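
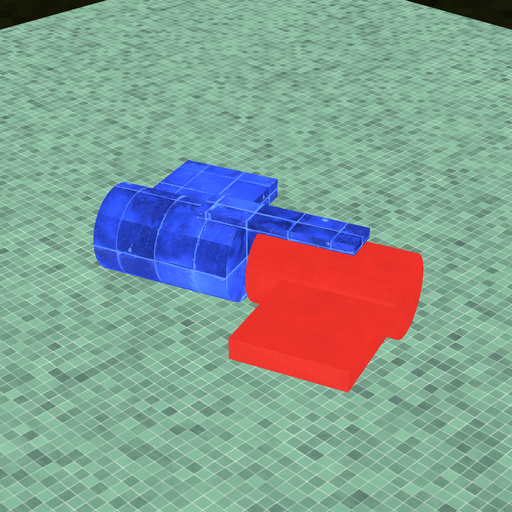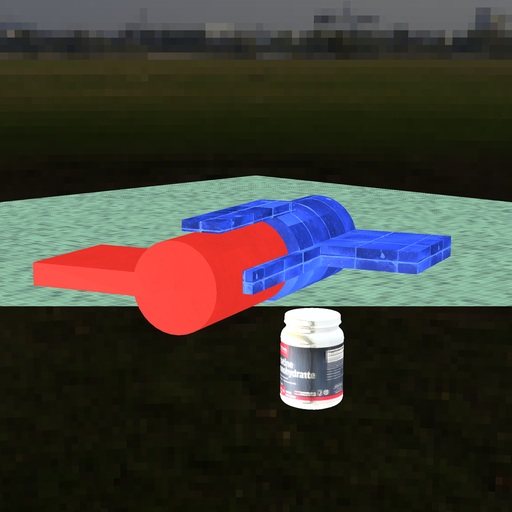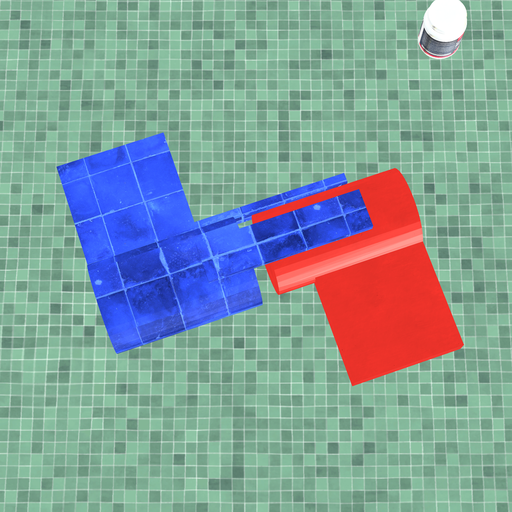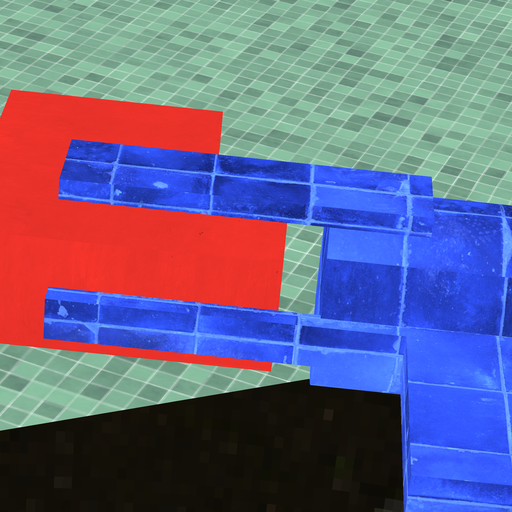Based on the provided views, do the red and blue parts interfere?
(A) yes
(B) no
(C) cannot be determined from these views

(B) no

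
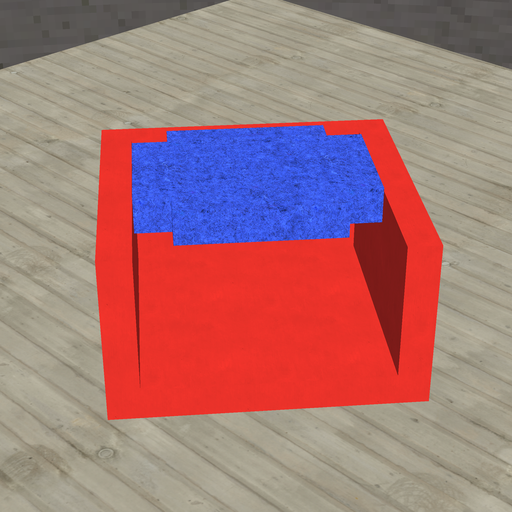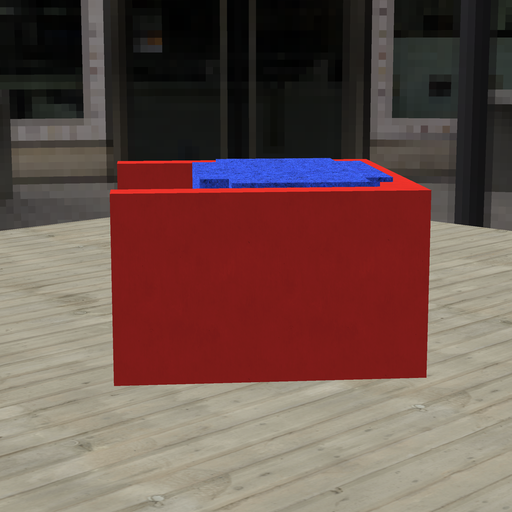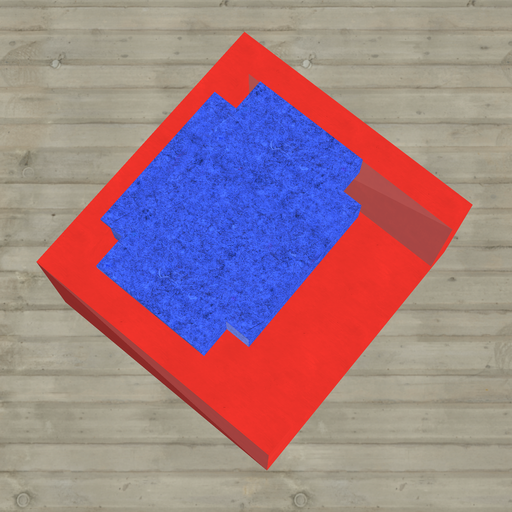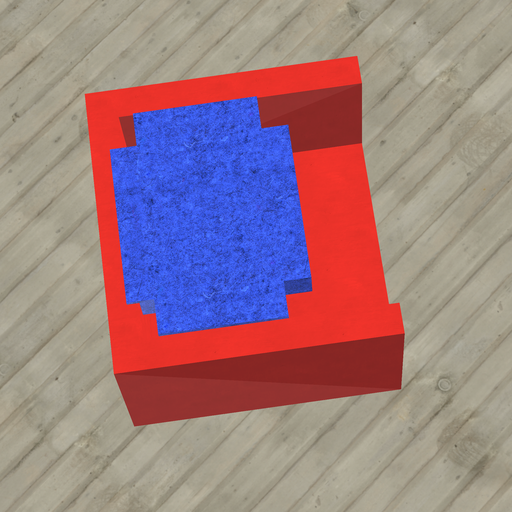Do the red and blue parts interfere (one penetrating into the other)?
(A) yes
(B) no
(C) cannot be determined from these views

(A) yes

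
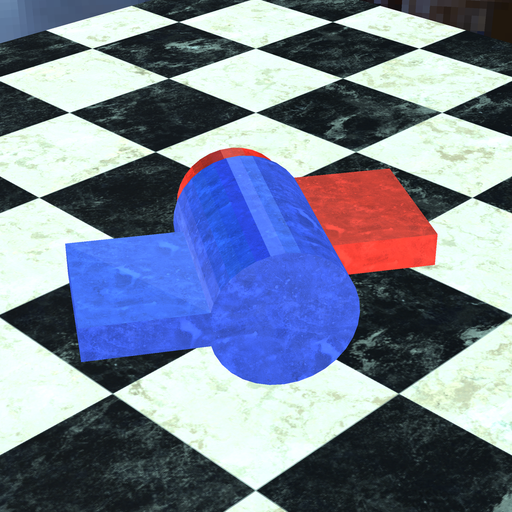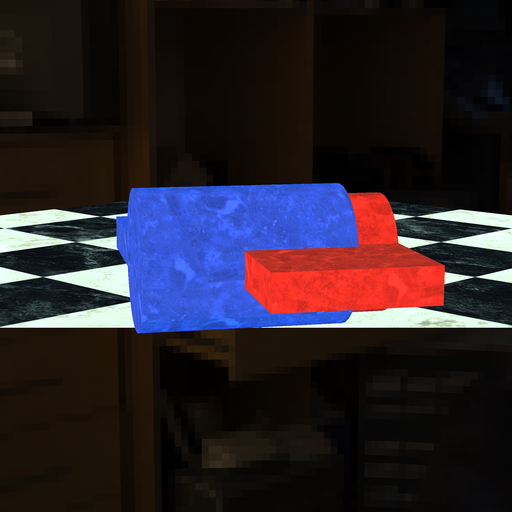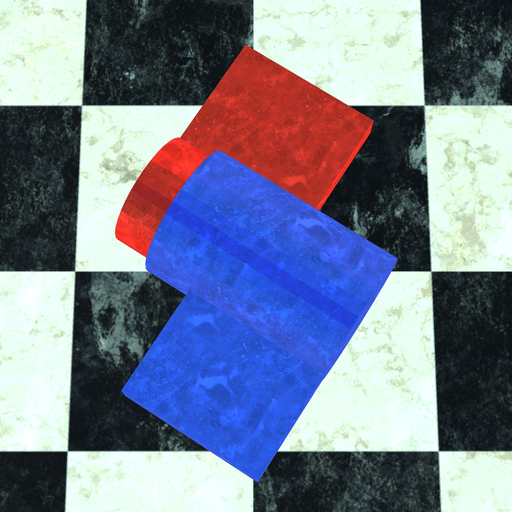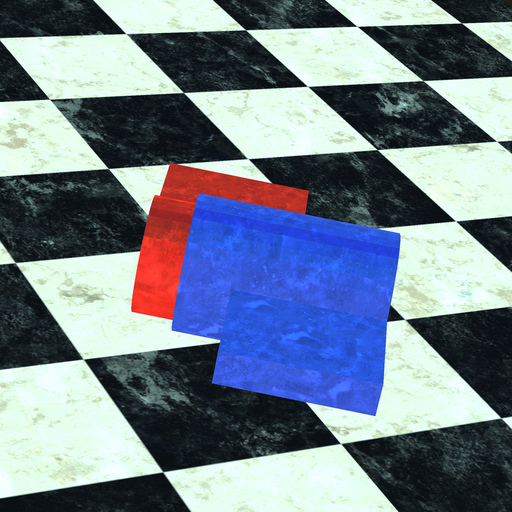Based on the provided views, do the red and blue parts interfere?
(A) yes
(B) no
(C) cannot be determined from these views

(A) yes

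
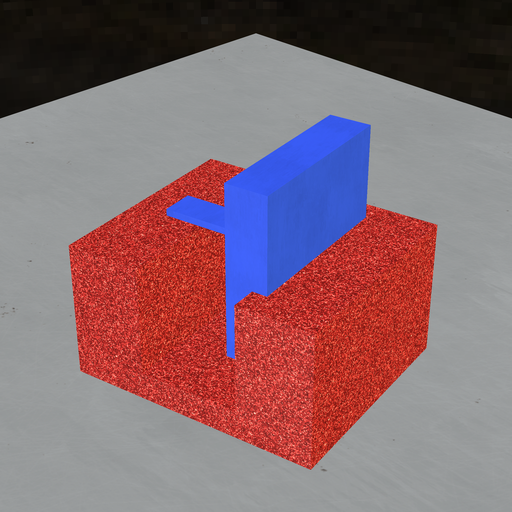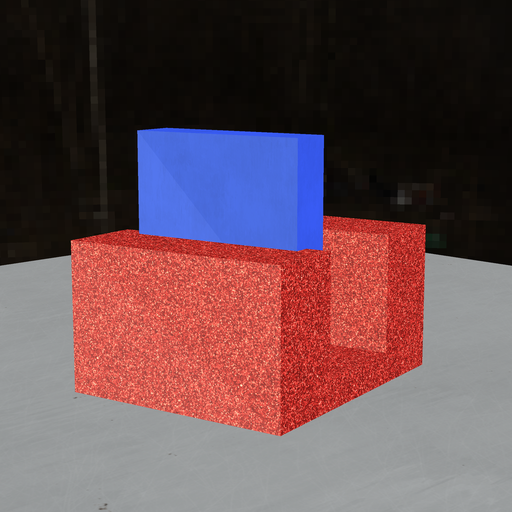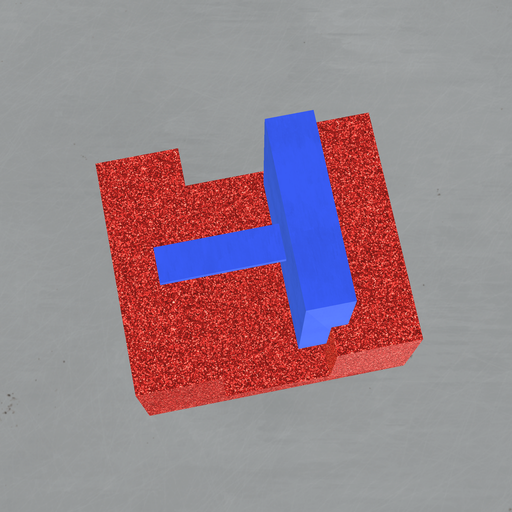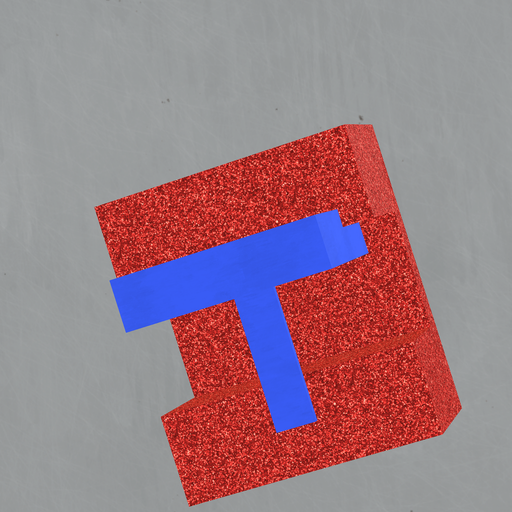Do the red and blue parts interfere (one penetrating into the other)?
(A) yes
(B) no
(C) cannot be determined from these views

(A) yes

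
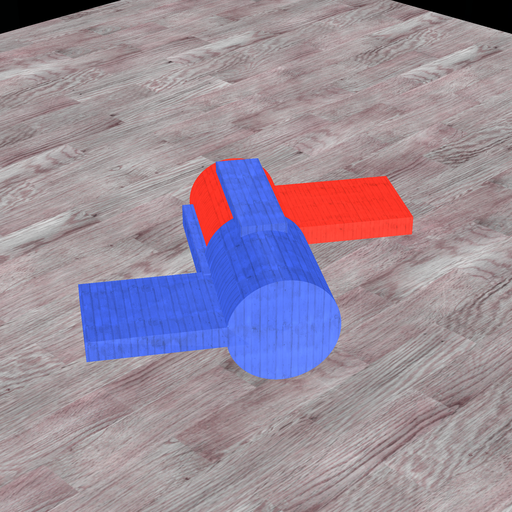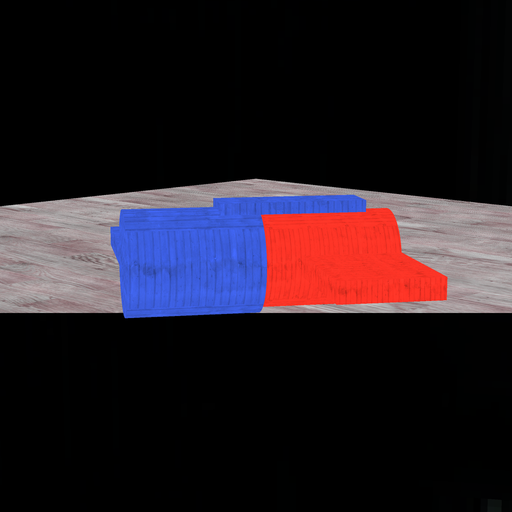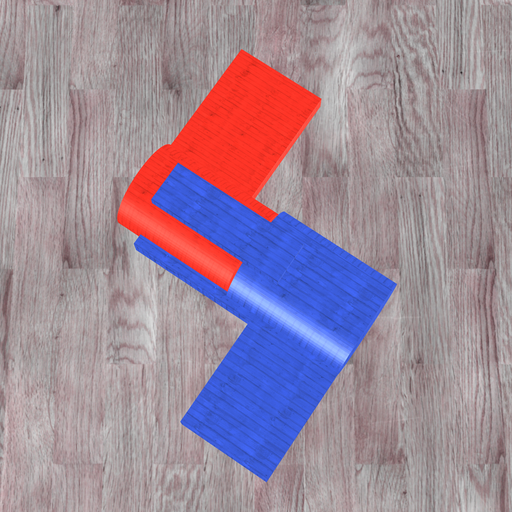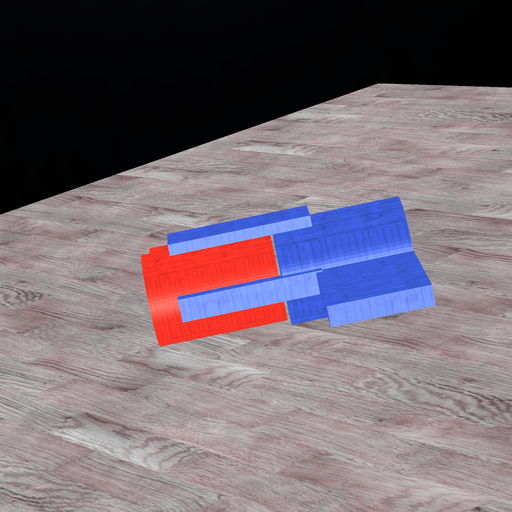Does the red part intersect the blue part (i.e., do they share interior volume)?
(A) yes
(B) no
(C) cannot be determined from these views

(B) no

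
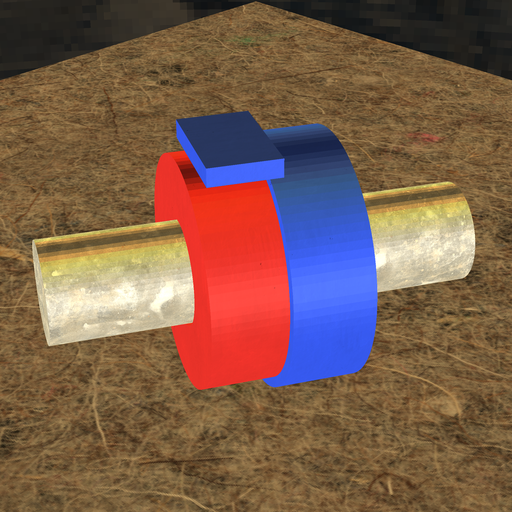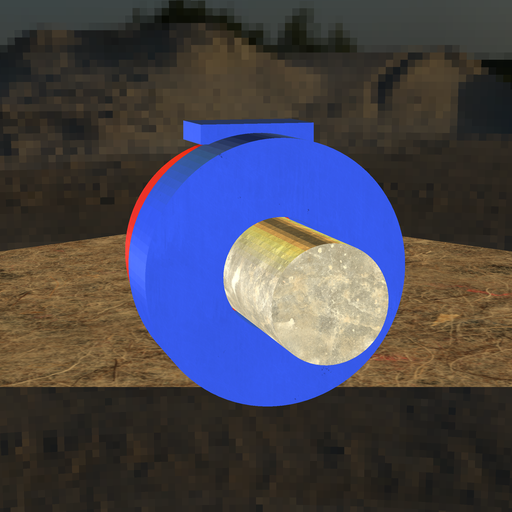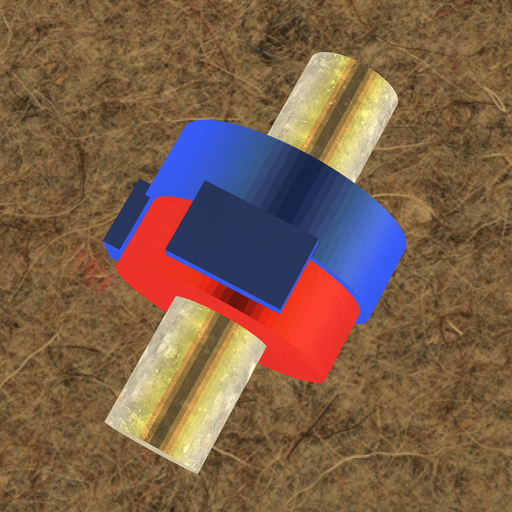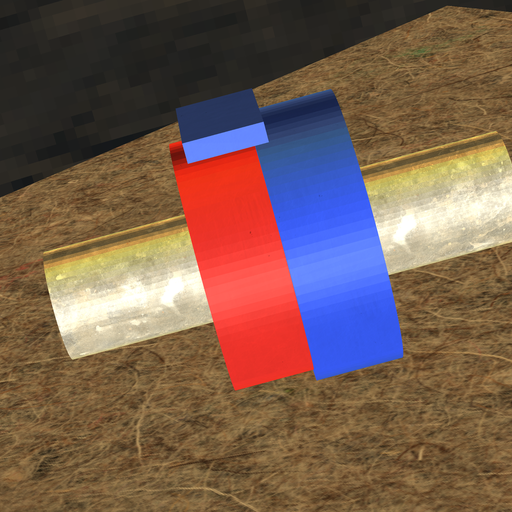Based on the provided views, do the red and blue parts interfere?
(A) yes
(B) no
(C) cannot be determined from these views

(A) yes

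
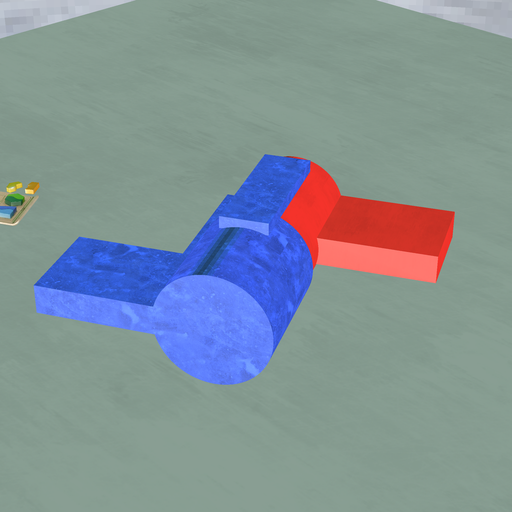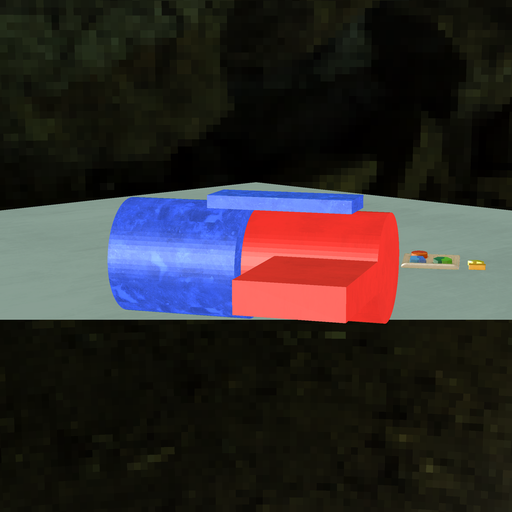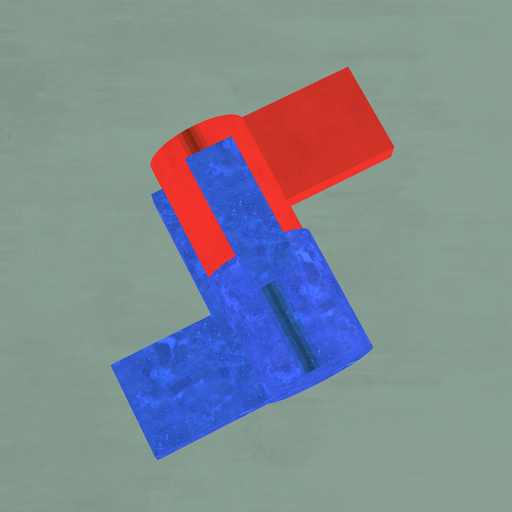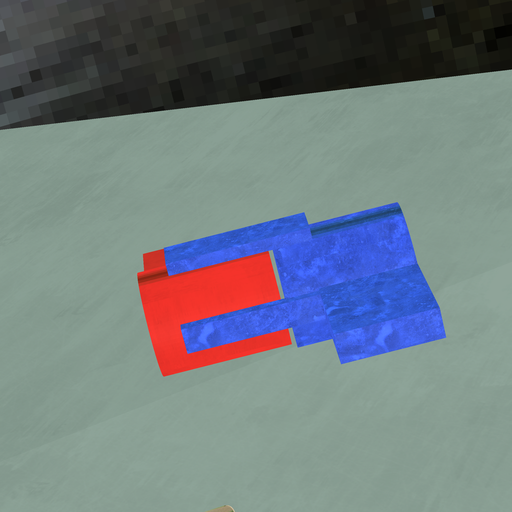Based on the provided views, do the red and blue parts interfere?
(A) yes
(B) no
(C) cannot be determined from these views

(B) no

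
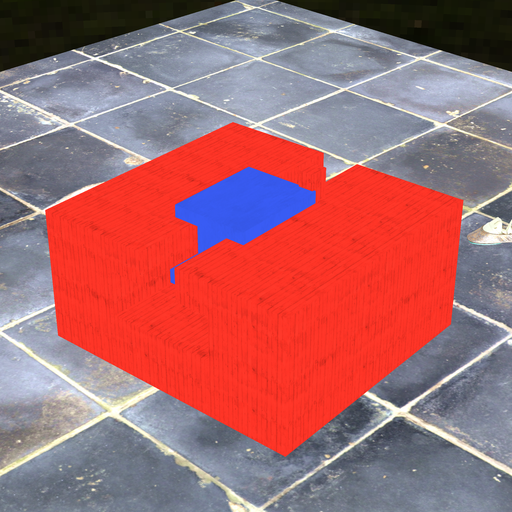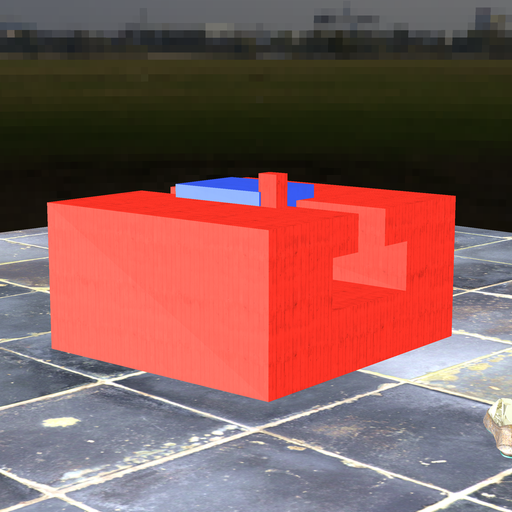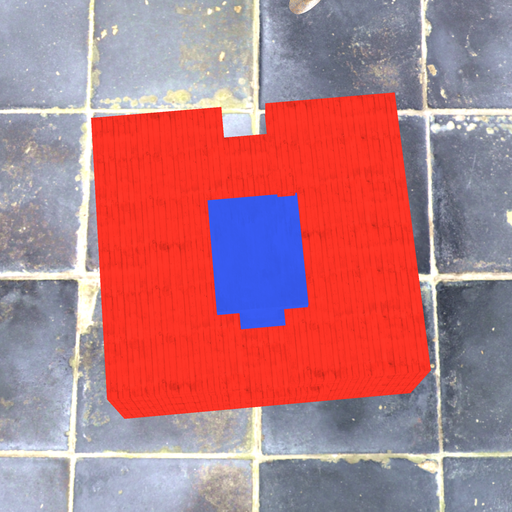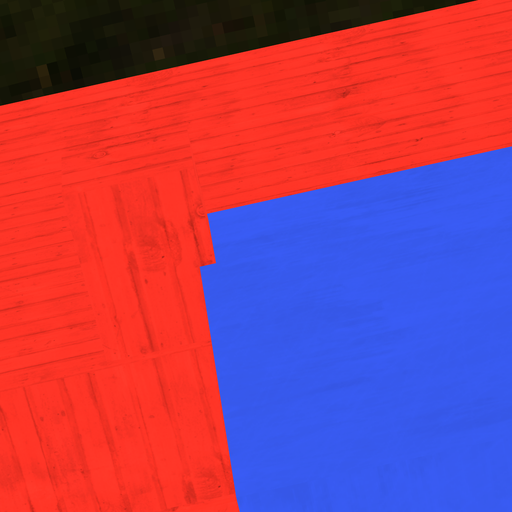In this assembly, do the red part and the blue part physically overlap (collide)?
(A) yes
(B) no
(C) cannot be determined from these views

(A) yes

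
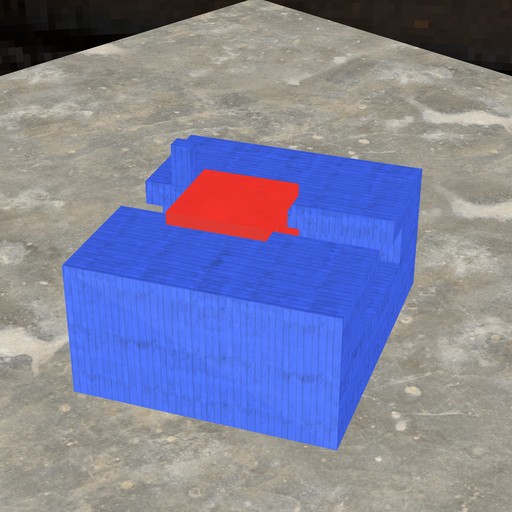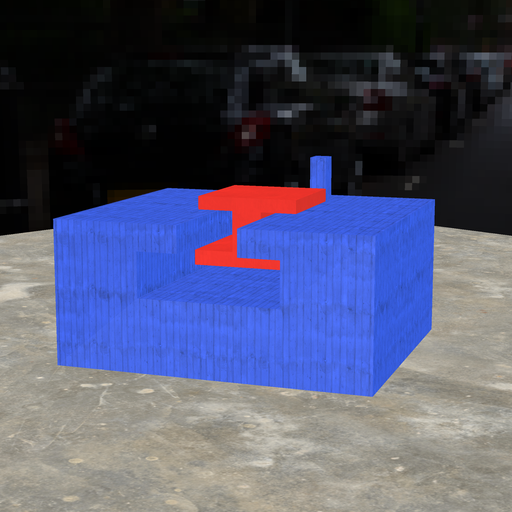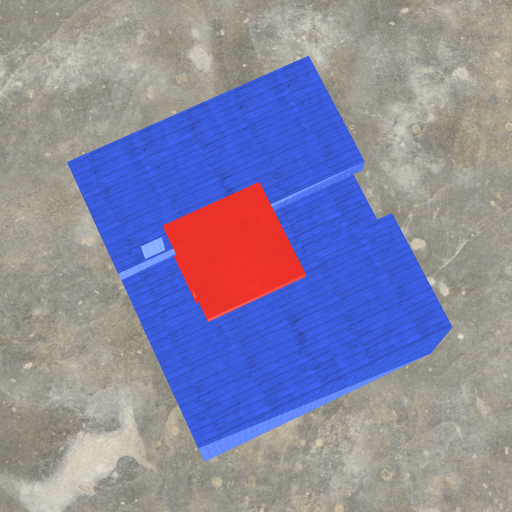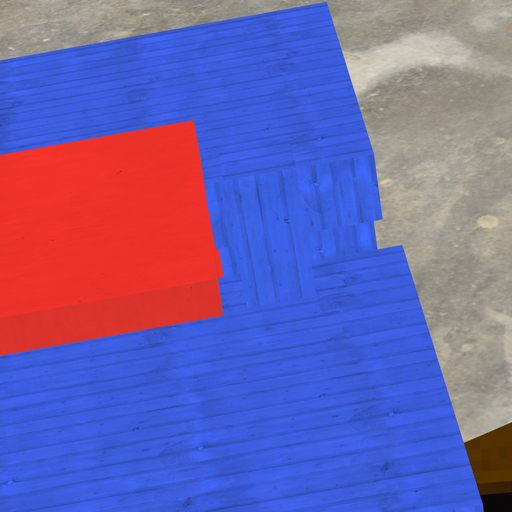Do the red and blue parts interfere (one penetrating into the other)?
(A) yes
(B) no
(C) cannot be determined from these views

(B) no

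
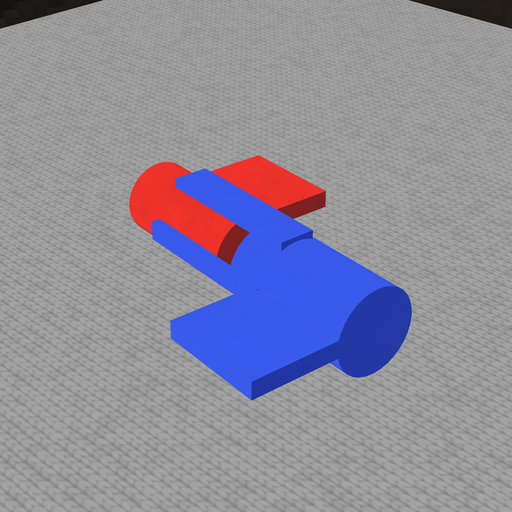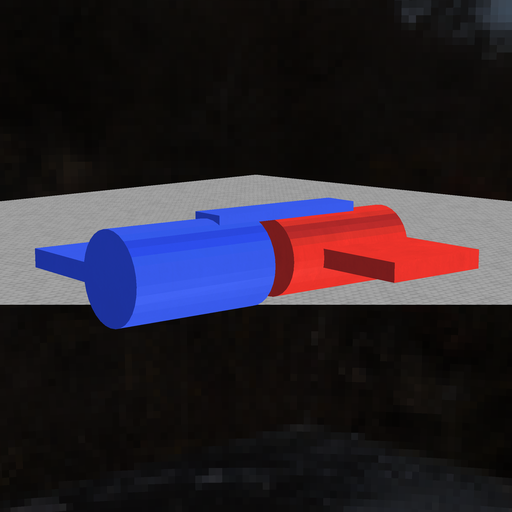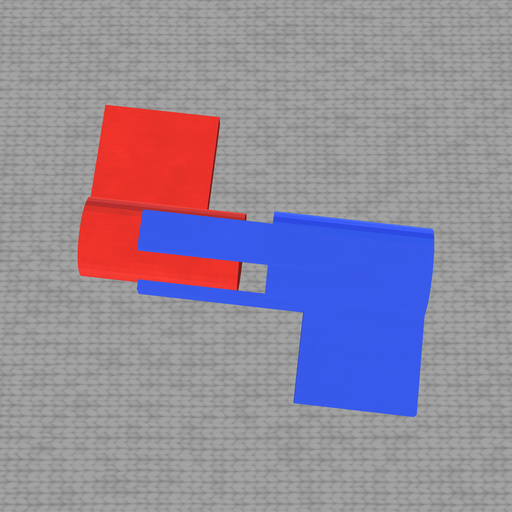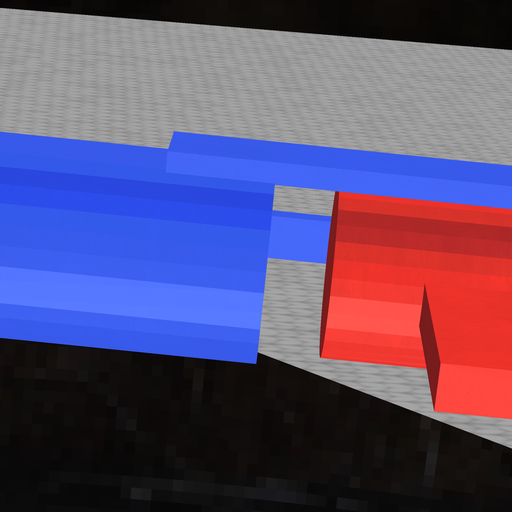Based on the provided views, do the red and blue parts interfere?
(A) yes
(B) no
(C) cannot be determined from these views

(B) no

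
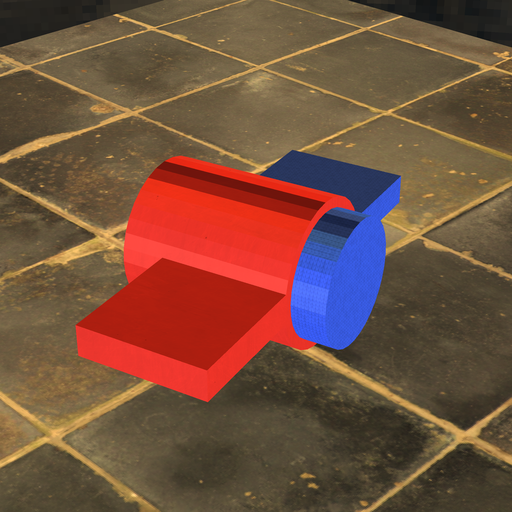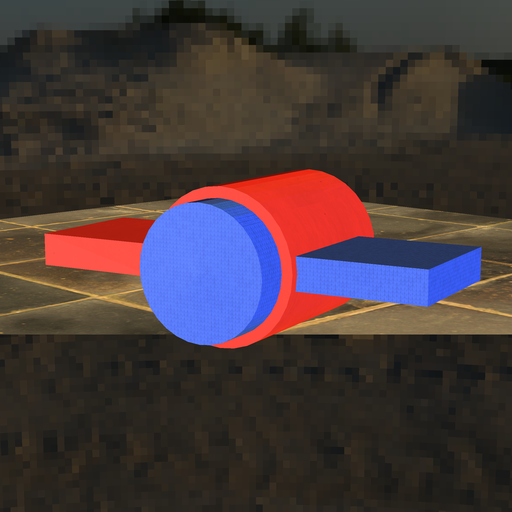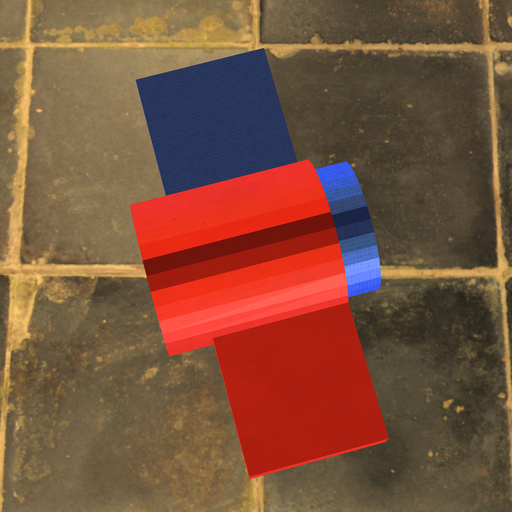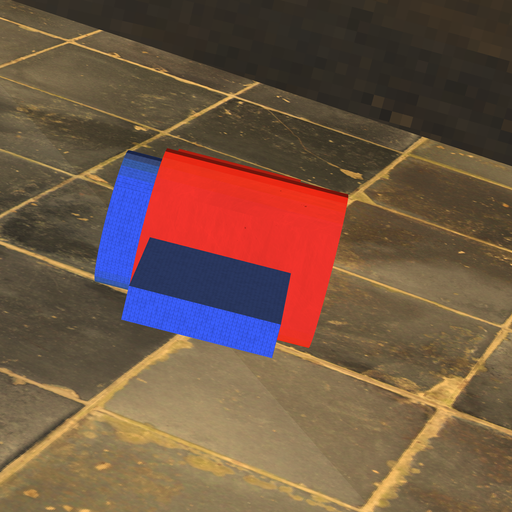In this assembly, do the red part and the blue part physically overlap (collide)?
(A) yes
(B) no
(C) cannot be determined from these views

(A) yes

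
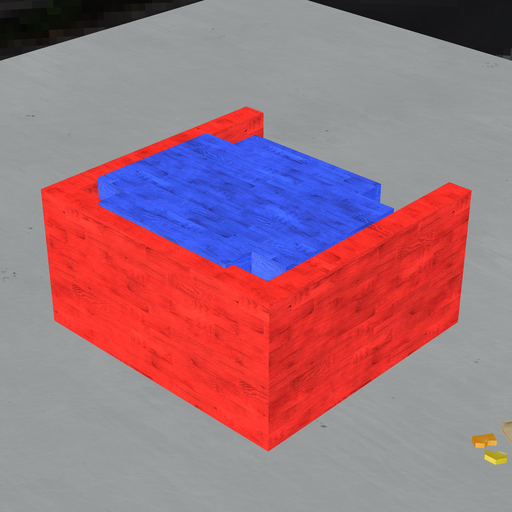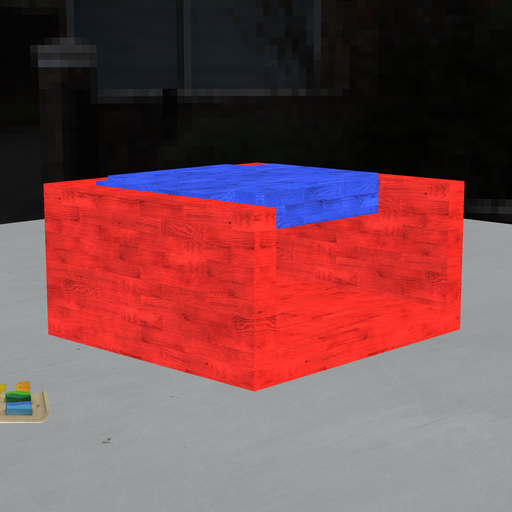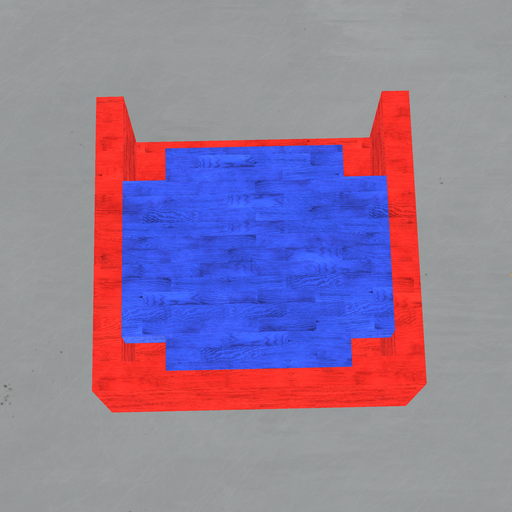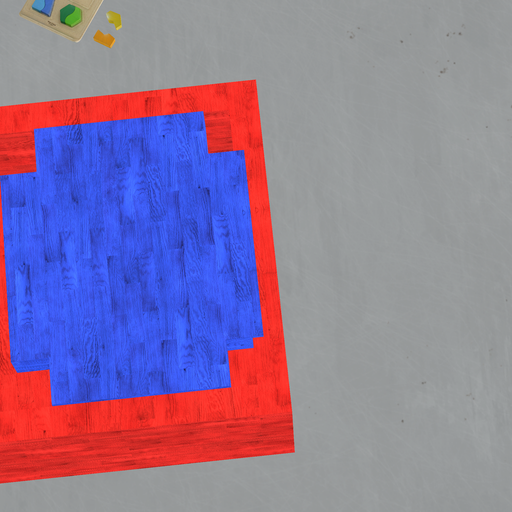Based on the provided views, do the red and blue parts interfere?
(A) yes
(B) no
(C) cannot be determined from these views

(A) yes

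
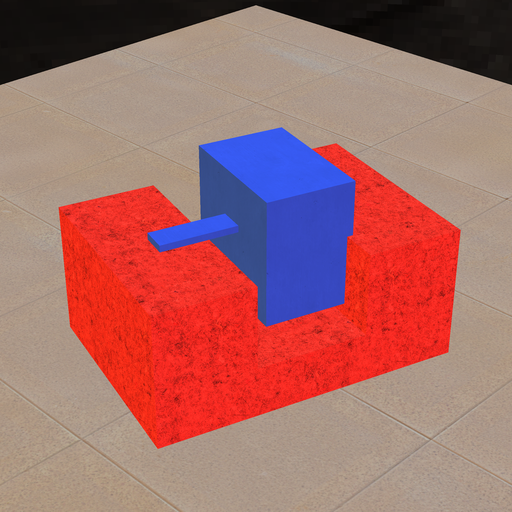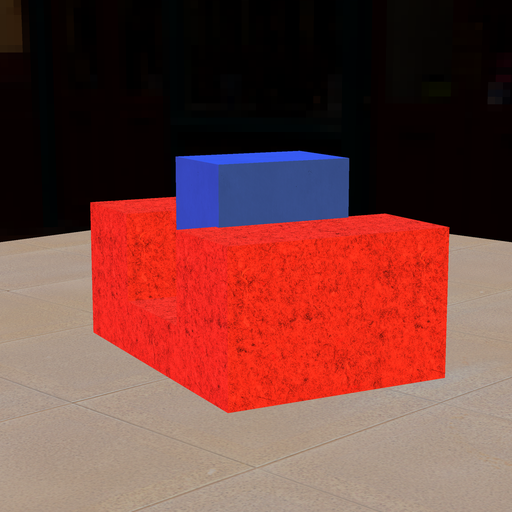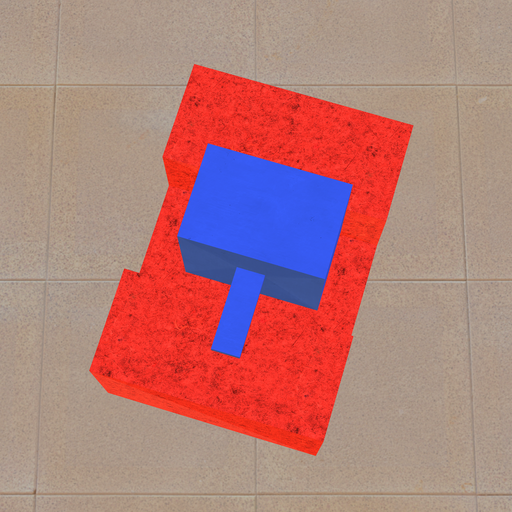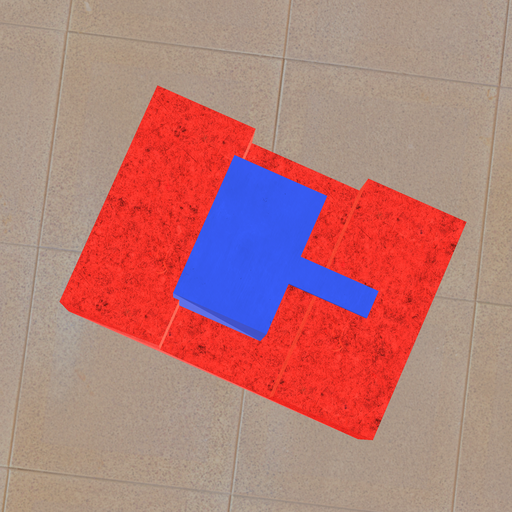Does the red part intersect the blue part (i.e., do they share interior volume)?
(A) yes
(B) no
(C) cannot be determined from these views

(A) yes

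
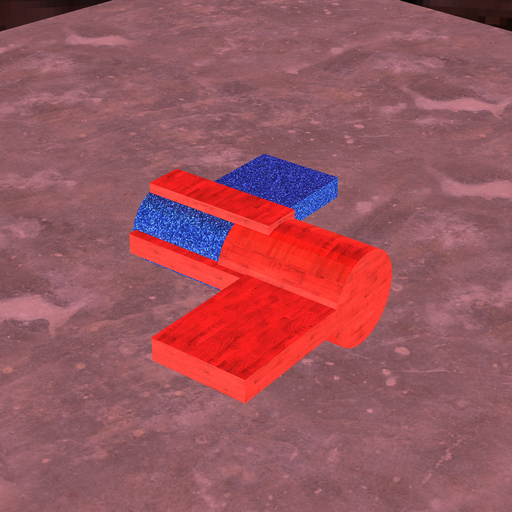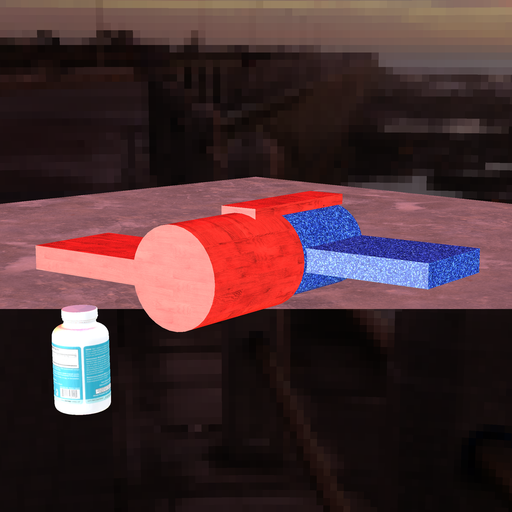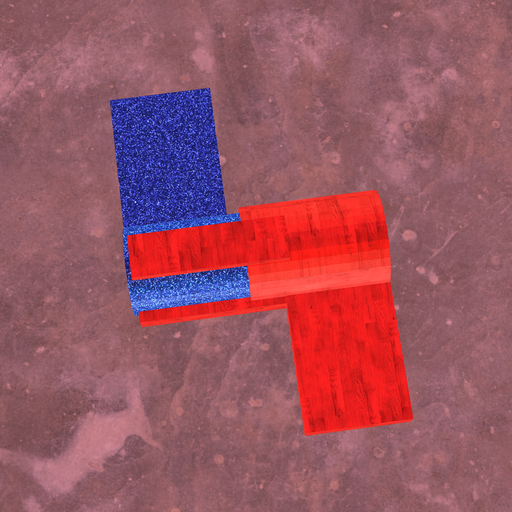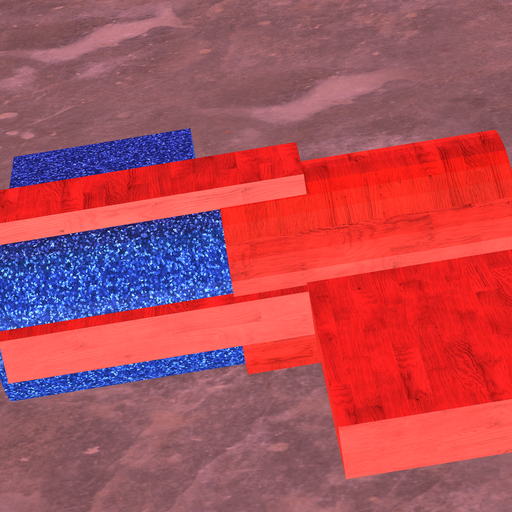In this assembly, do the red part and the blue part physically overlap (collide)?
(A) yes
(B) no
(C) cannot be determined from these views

(A) yes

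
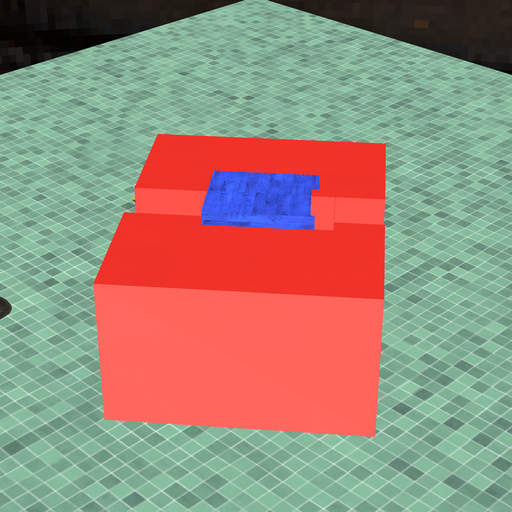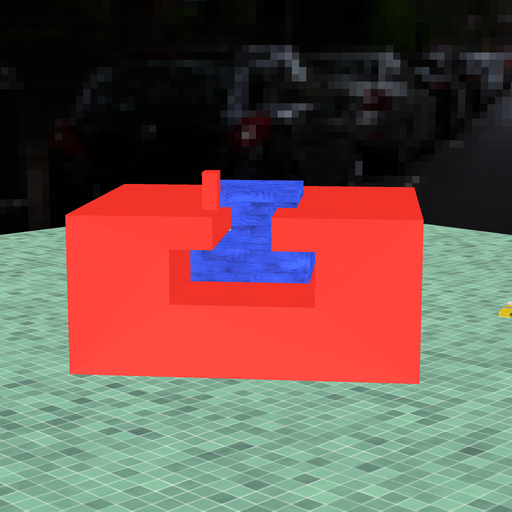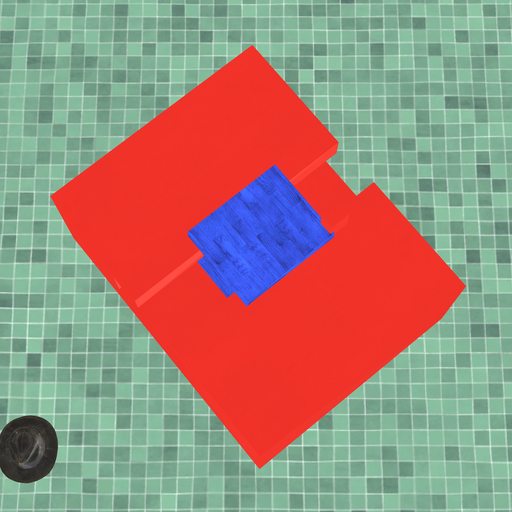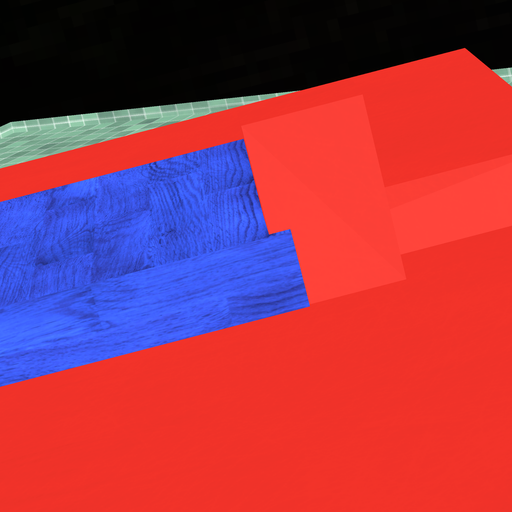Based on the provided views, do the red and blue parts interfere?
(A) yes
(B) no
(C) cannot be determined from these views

(A) yes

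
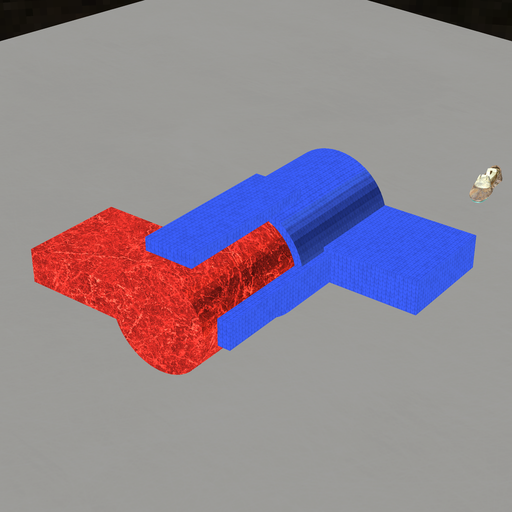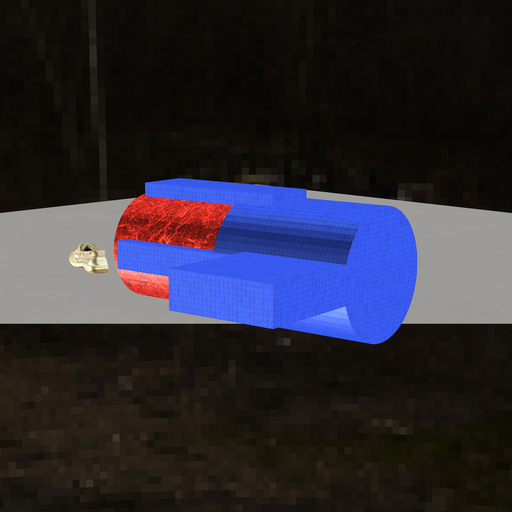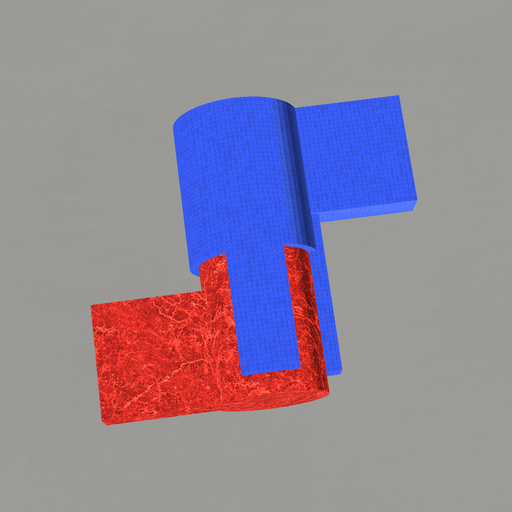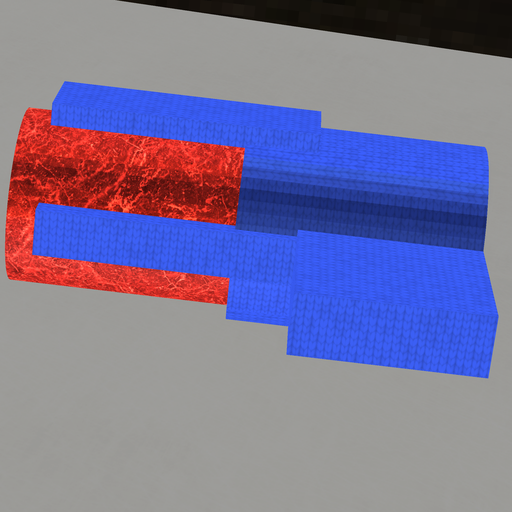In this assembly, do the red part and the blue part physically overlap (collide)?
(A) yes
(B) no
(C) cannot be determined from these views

(A) yes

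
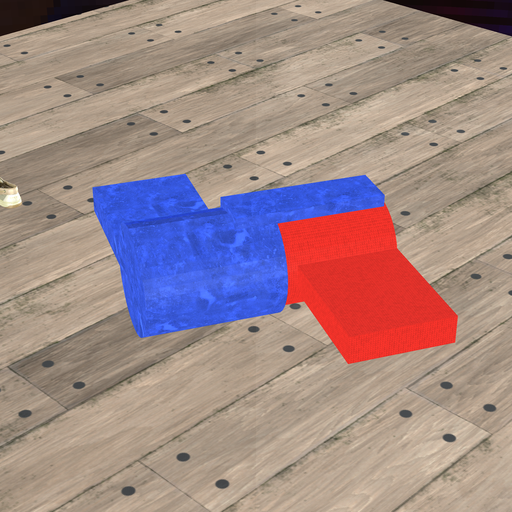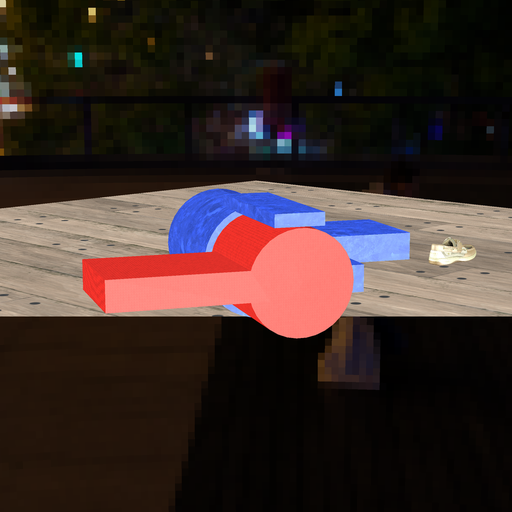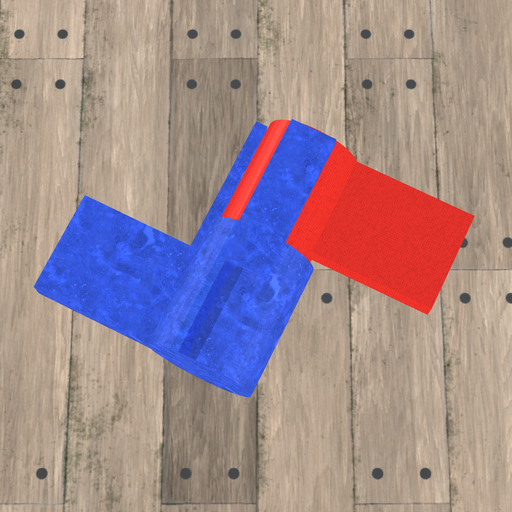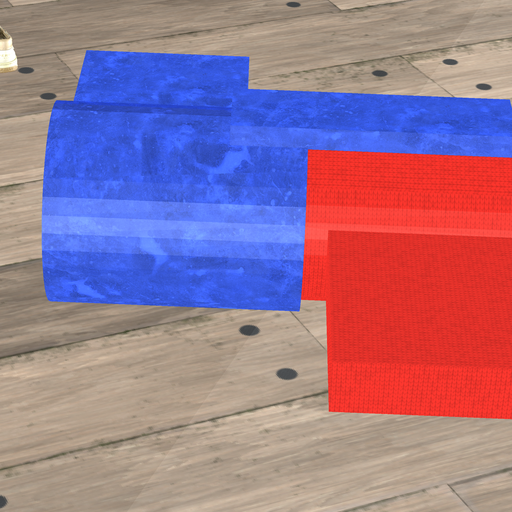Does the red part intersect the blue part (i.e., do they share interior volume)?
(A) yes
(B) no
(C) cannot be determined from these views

(A) yes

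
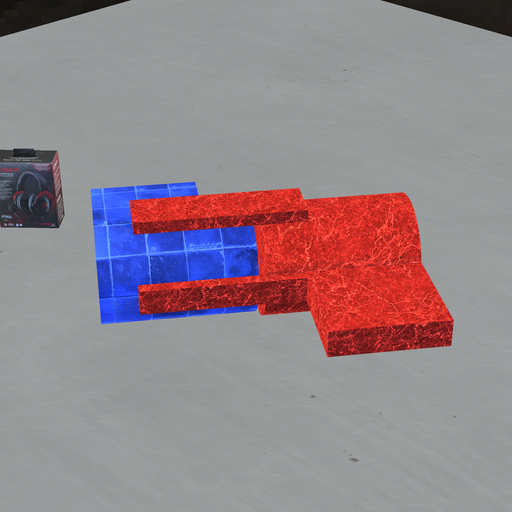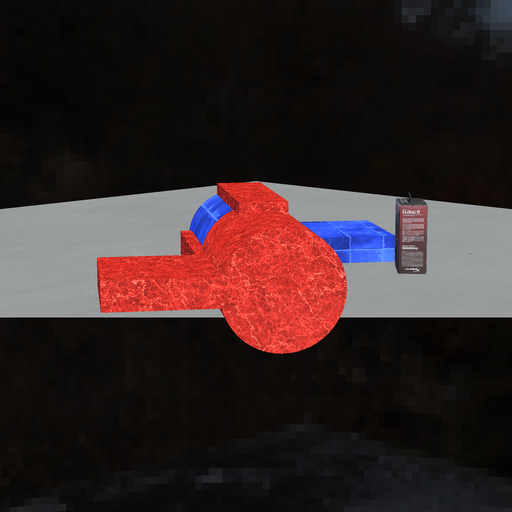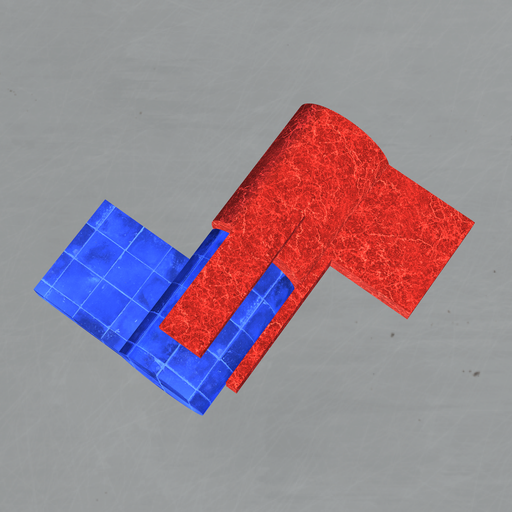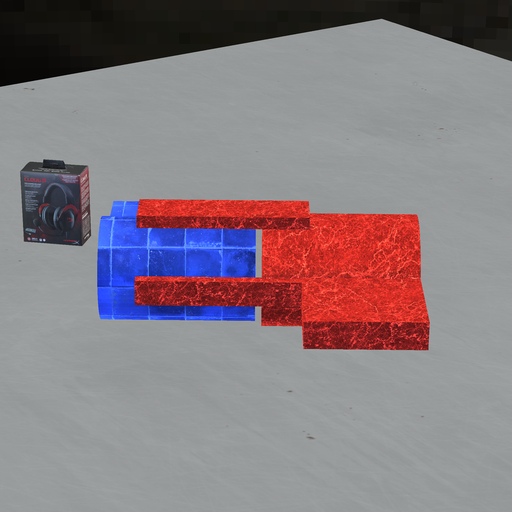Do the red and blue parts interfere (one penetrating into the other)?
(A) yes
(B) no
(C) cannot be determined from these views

(B) no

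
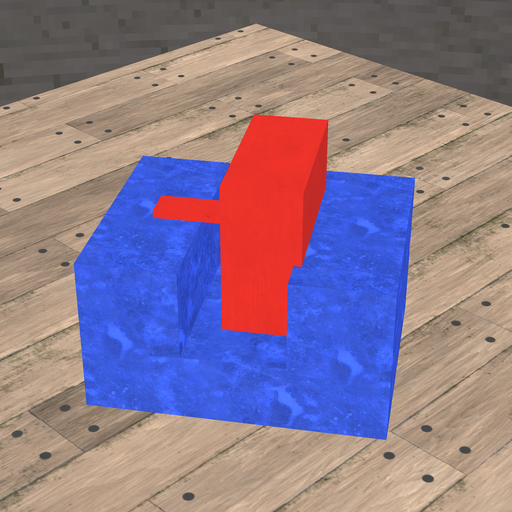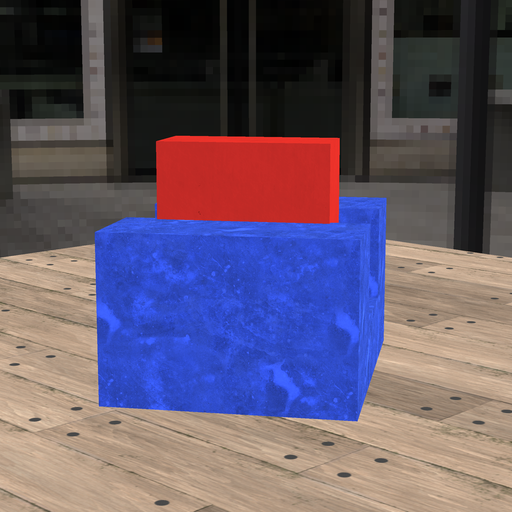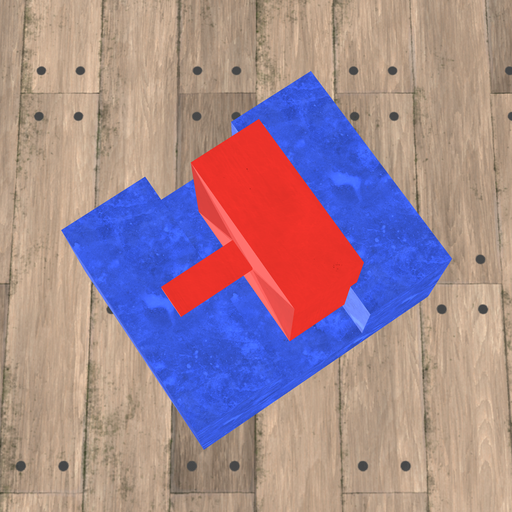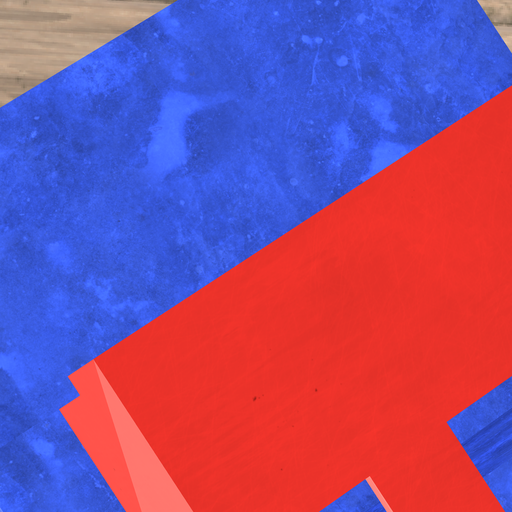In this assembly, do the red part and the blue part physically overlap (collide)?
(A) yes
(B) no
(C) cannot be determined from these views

(A) yes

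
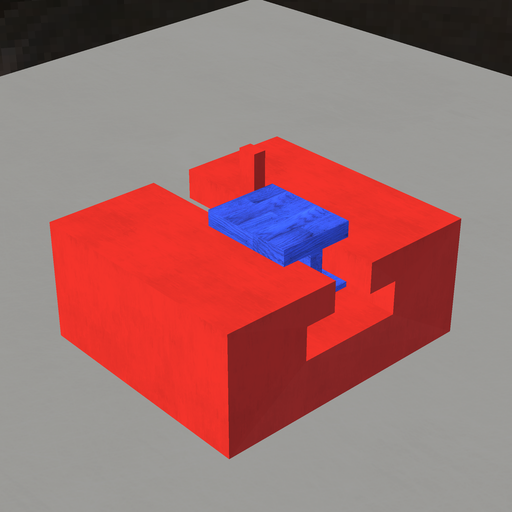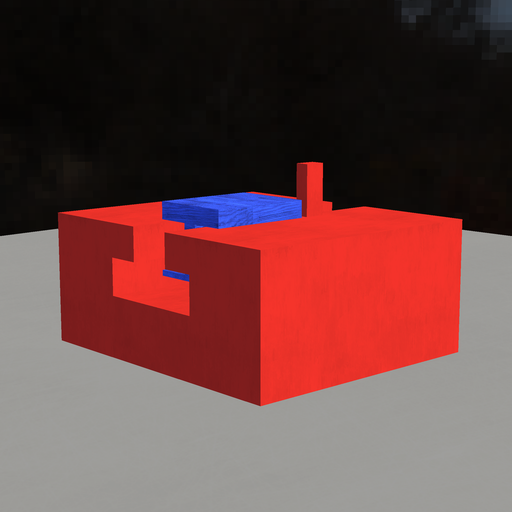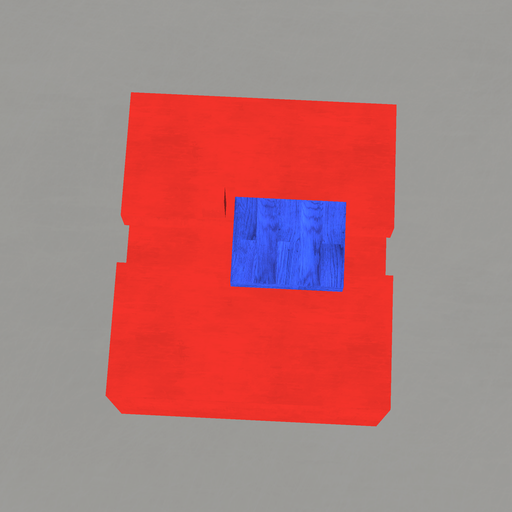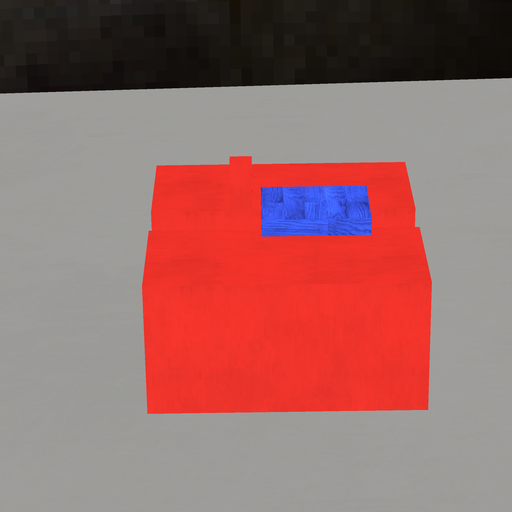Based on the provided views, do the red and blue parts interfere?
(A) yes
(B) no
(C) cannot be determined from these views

(B) no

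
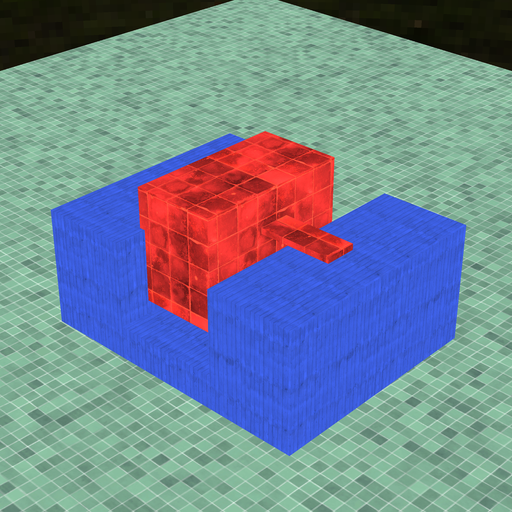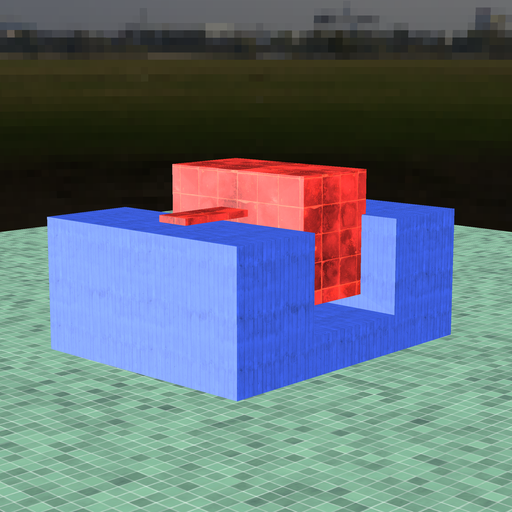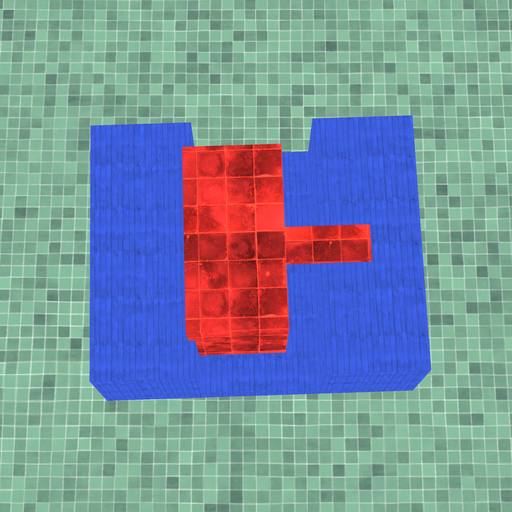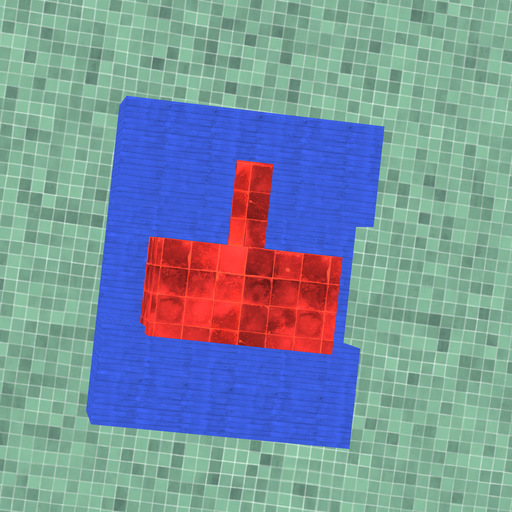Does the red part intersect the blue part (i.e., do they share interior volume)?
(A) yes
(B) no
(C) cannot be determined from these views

(A) yes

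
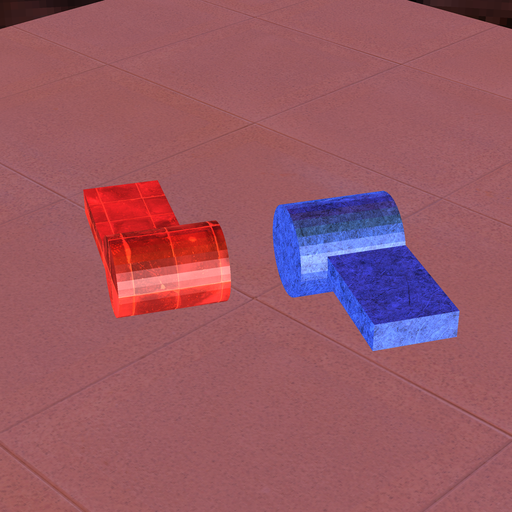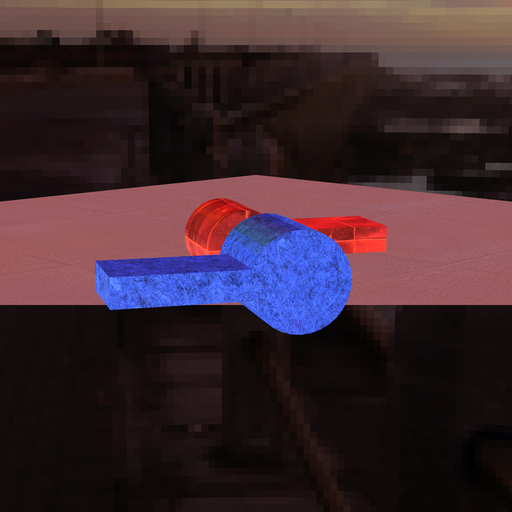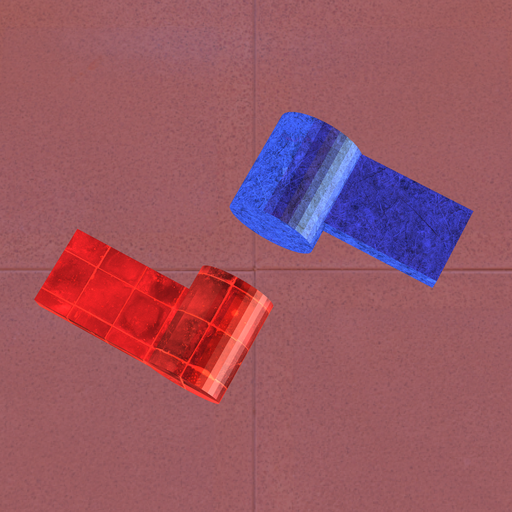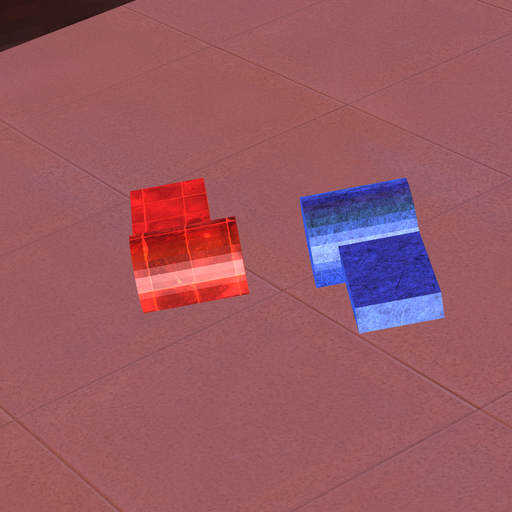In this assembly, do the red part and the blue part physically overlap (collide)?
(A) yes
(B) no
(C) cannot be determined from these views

(B) no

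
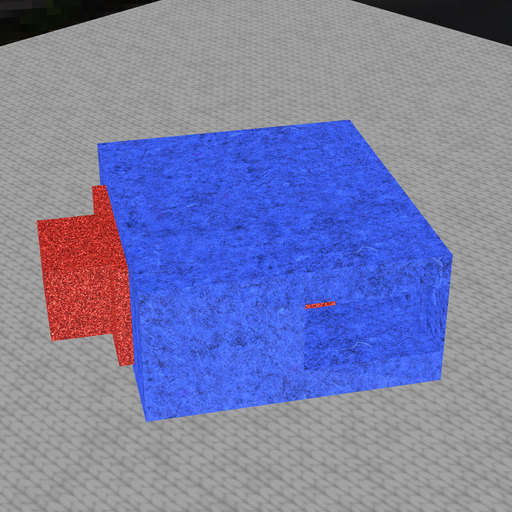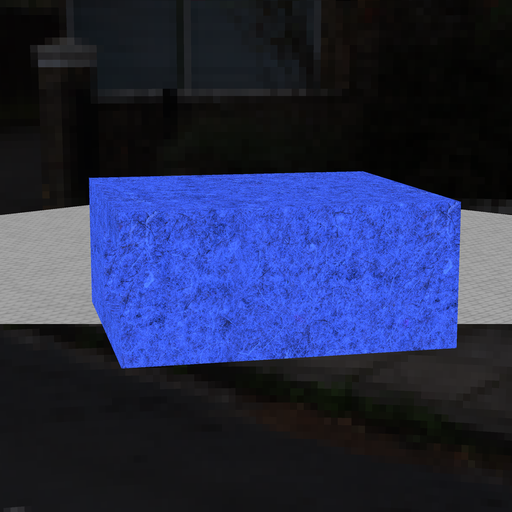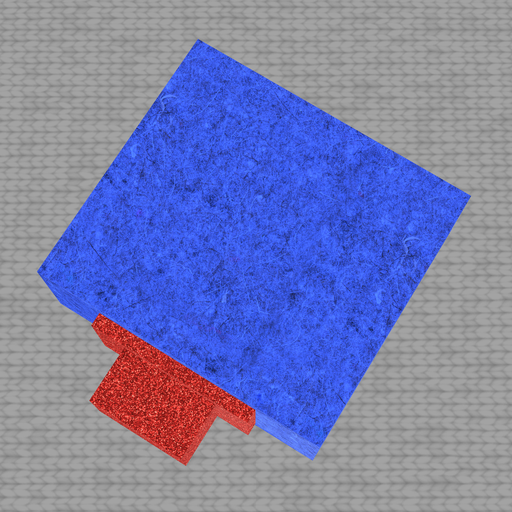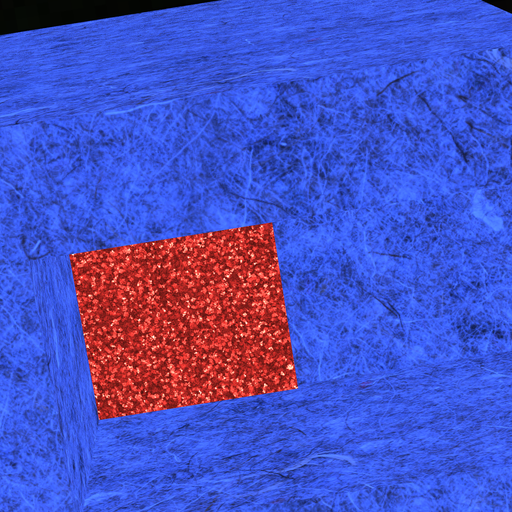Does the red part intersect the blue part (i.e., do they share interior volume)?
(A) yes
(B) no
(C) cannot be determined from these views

(A) yes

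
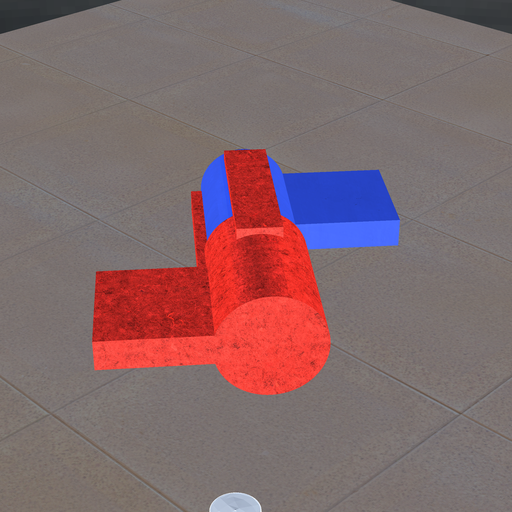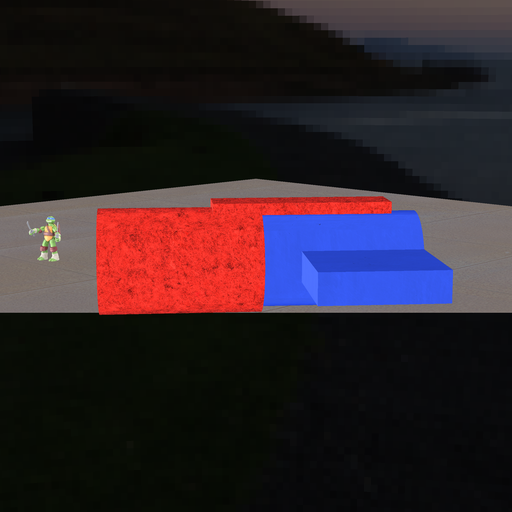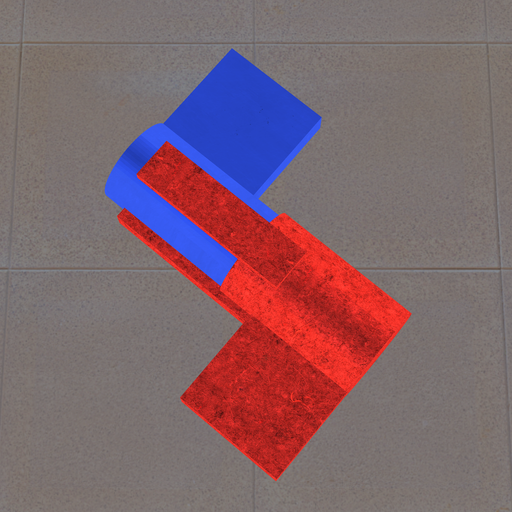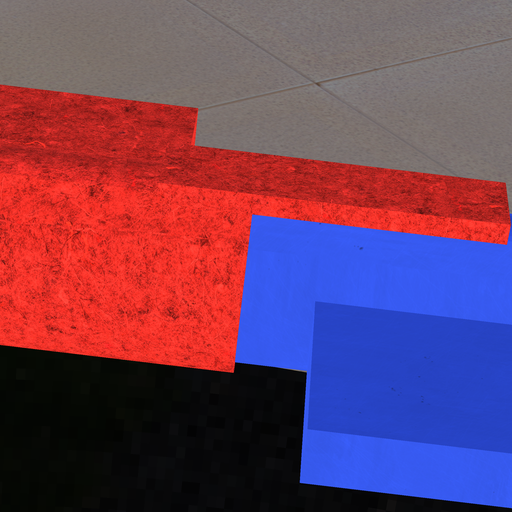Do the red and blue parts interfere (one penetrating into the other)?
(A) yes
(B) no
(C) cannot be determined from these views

(A) yes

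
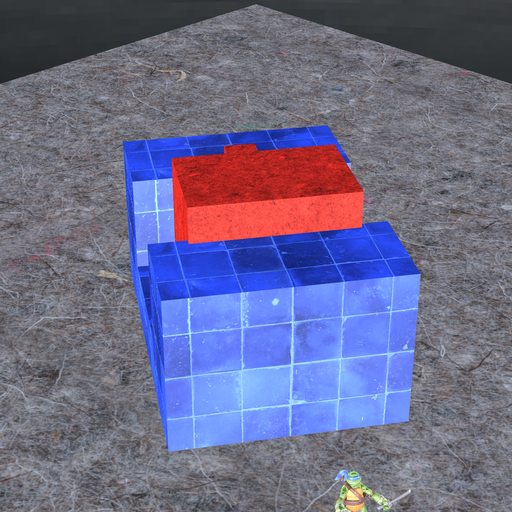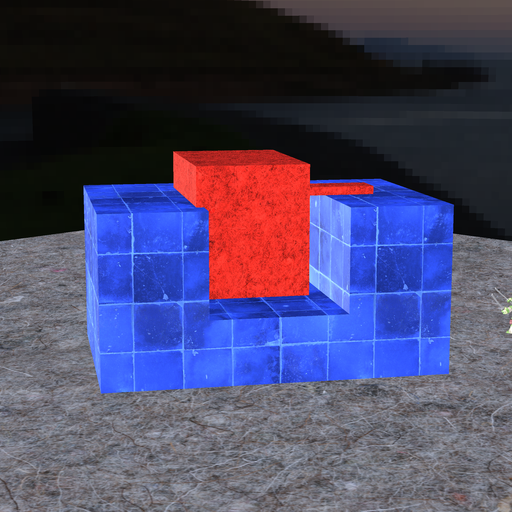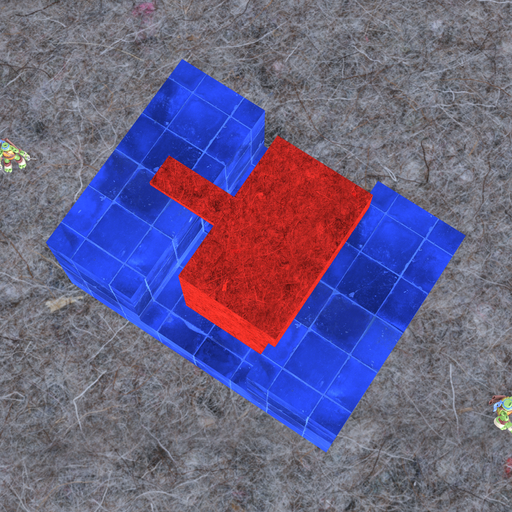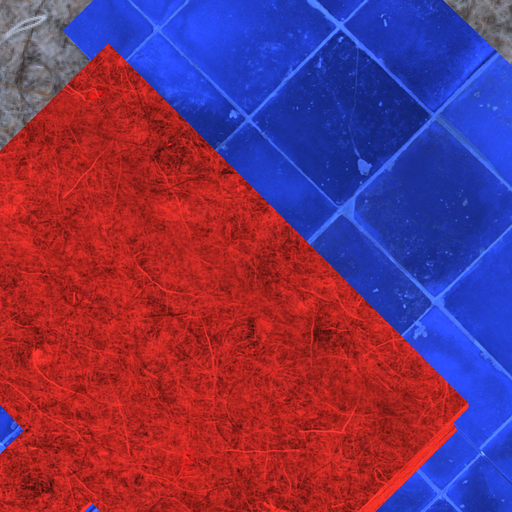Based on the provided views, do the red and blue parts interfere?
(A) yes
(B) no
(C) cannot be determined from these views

(A) yes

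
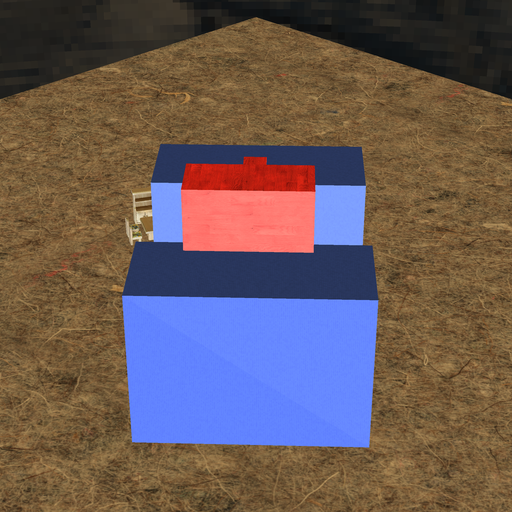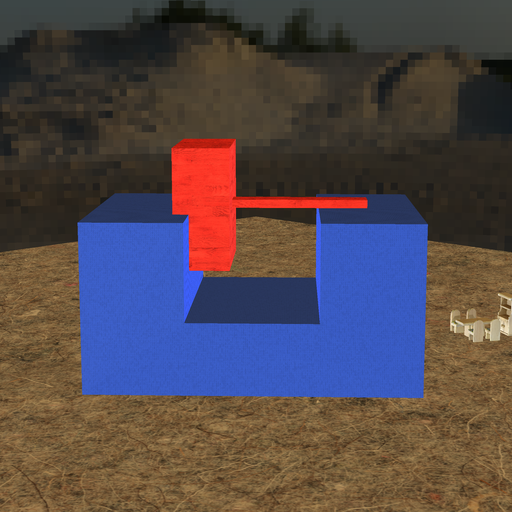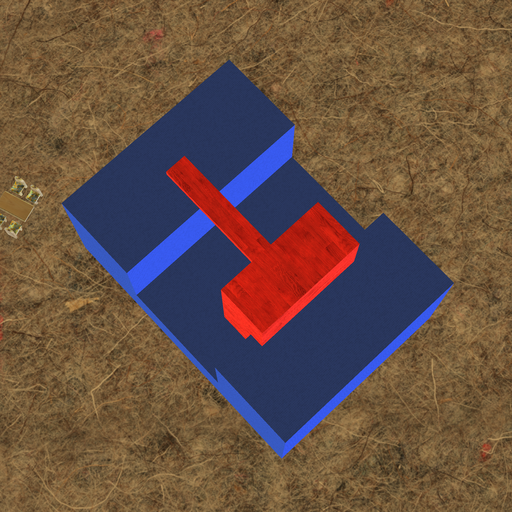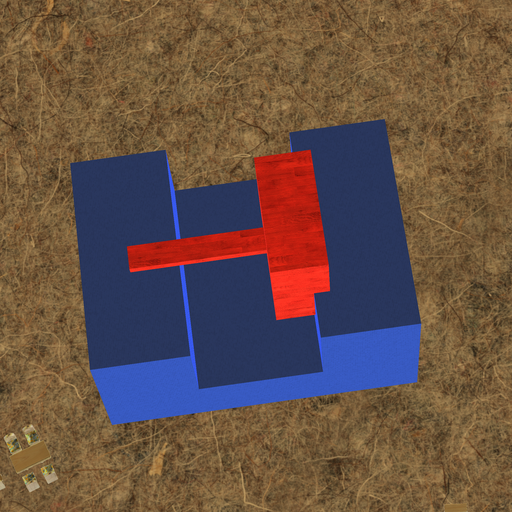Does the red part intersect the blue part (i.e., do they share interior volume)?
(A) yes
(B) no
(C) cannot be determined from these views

(A) yes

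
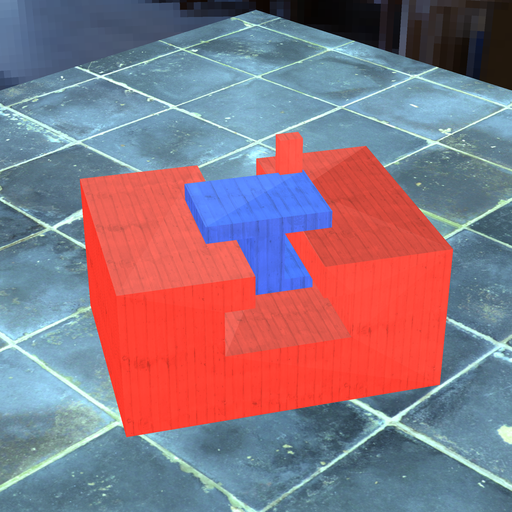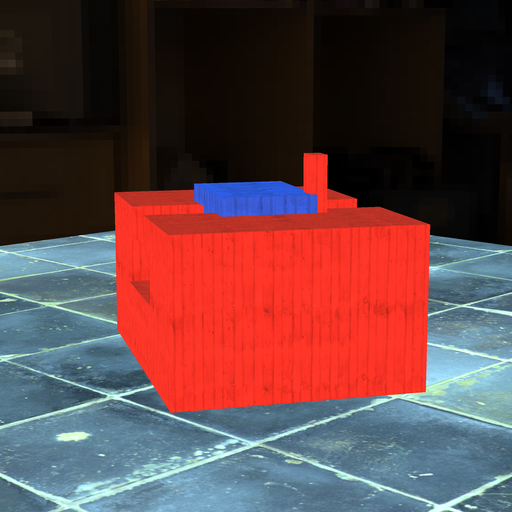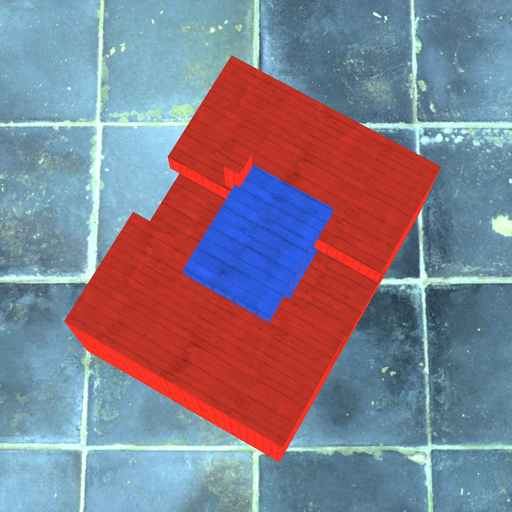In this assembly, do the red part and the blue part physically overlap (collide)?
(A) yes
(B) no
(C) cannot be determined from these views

(A) yes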